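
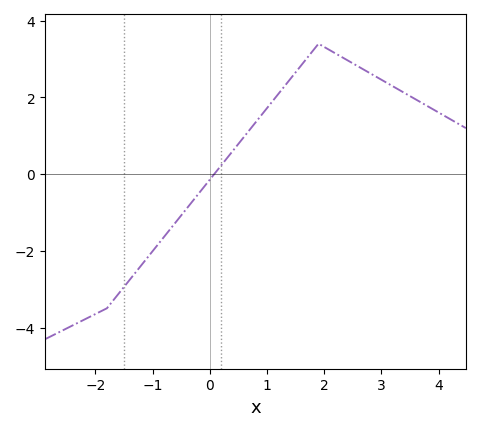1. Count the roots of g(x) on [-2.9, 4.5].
1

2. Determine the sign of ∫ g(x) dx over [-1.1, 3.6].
positive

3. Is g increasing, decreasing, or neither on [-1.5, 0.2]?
increasing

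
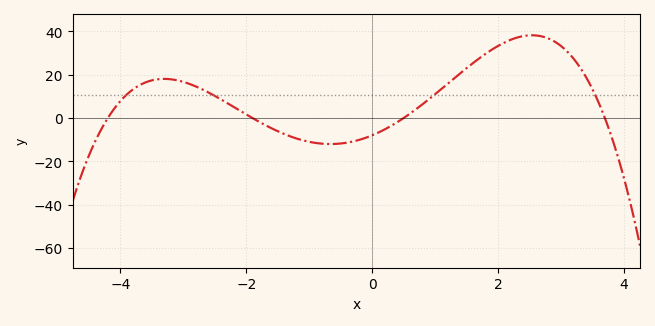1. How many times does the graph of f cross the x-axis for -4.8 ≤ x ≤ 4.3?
4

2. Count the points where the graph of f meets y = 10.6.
4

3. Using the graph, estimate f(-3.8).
14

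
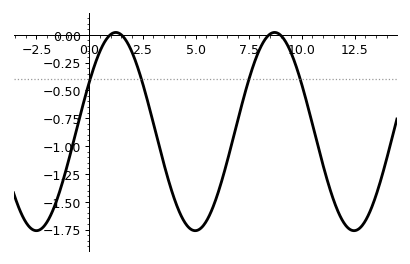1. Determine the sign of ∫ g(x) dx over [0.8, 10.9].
negative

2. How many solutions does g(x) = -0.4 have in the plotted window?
4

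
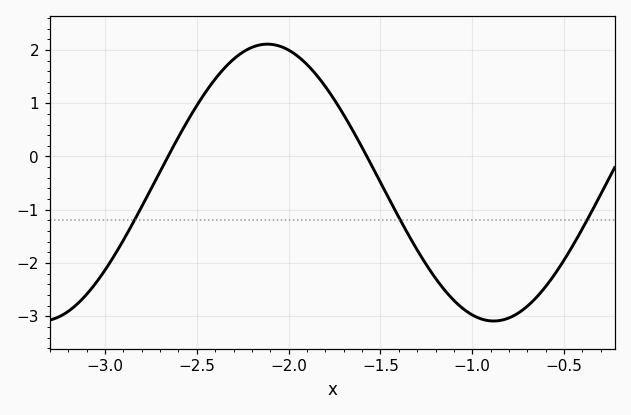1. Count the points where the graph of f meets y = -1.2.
3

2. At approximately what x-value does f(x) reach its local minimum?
-0.883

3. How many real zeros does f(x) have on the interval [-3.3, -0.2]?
2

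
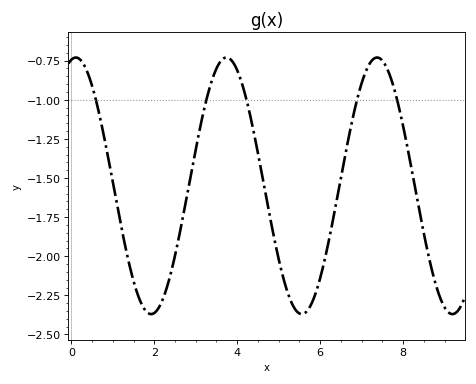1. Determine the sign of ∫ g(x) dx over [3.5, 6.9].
negative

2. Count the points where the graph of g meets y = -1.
5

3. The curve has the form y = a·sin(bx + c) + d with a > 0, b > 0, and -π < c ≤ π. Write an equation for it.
y = 0.82sin(1.7x + 1.4) - 1.55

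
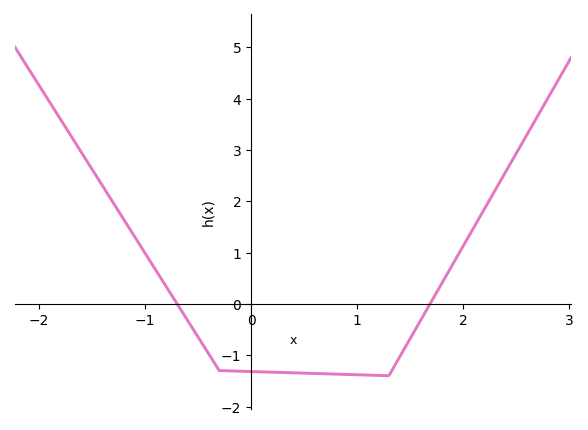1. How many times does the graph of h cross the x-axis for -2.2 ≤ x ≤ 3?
2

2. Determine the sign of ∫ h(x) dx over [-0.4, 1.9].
negative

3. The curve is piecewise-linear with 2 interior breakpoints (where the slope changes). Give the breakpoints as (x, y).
(-0.3, -1.3); (1.3, -1.4)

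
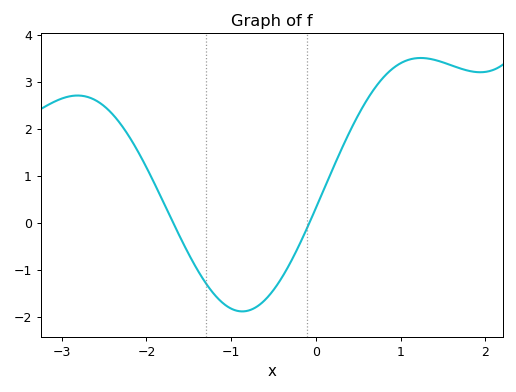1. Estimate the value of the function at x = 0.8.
3.11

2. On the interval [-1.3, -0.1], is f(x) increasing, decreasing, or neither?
neither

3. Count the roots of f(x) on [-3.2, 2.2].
2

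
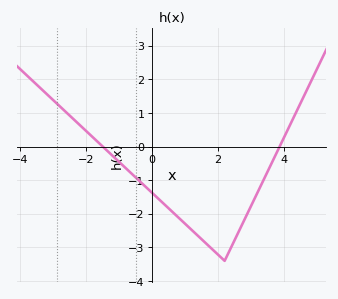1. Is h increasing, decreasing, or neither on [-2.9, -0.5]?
decreasing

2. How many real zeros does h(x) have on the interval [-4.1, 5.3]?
2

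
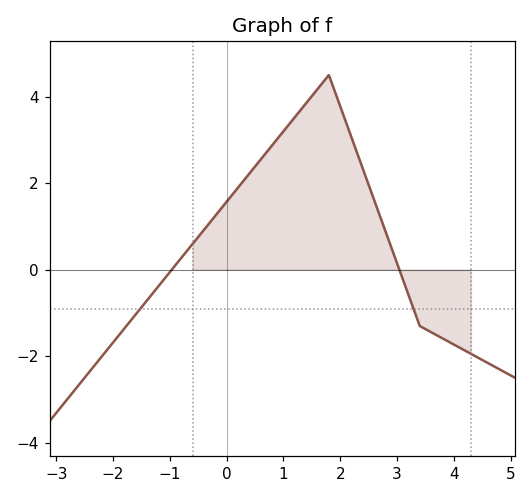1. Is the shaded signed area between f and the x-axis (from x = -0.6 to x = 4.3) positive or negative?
positive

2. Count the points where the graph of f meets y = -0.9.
2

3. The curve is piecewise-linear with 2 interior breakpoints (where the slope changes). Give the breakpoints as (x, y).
(1.8, 4.5); (3.4, -1.3)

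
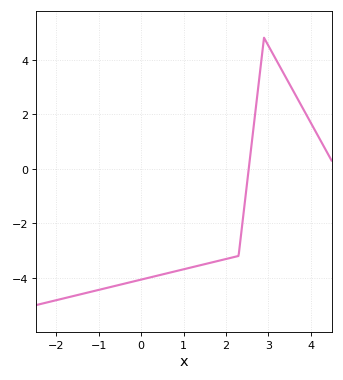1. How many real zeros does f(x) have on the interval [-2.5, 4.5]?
1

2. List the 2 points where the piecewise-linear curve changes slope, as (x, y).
(2.3, -3.2); (2.9, 4.8)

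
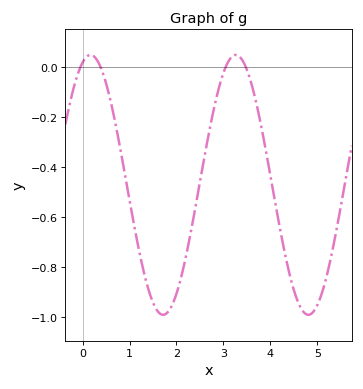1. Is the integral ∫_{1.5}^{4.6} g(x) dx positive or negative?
negative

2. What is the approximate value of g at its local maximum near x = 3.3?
0.05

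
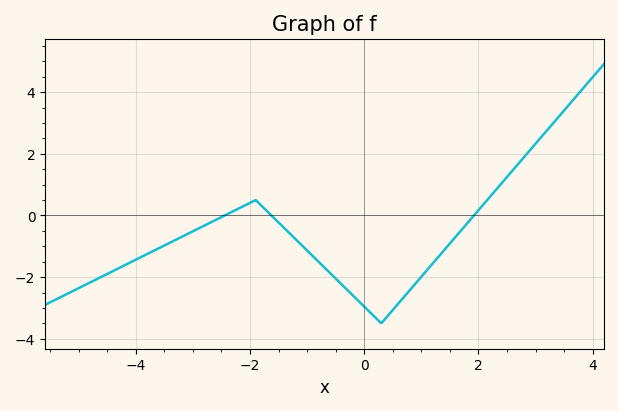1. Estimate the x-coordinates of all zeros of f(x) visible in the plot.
-2.44, -1.62, 1.92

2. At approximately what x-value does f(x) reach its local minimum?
0.301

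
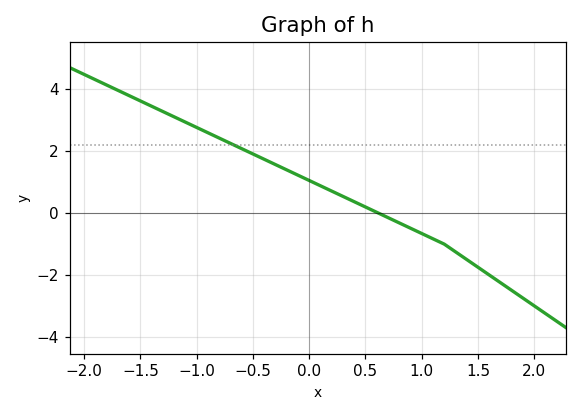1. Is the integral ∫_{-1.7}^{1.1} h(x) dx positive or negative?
positive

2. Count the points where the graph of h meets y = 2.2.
1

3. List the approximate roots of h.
0.6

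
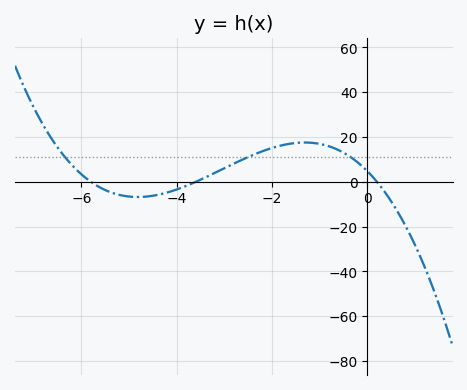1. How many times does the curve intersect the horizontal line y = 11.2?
3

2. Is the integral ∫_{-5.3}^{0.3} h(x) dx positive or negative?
positive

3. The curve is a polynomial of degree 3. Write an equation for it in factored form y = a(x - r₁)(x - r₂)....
y = -1.13(x + 5.8)(x + 3.6)(x - 0.2)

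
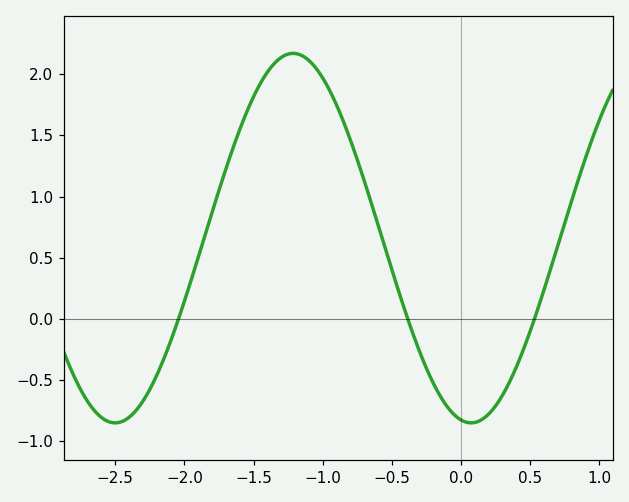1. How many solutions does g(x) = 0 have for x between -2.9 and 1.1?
3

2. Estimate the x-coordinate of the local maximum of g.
-1.21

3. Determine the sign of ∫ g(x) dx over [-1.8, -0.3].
positive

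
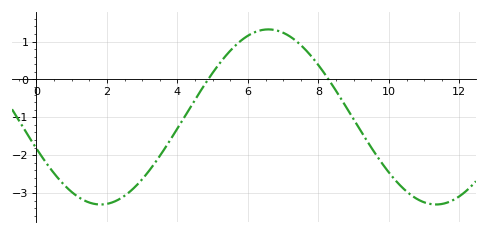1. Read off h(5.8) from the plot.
1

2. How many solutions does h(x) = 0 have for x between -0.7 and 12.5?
2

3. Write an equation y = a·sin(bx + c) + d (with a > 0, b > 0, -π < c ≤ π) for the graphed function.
y = 2.31sin(0.66x - 2.8) - 0.99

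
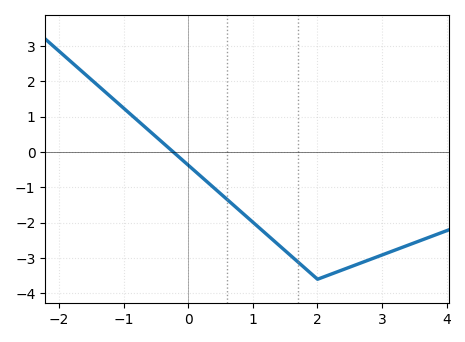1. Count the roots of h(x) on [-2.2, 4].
1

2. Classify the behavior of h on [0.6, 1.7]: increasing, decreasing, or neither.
decreasing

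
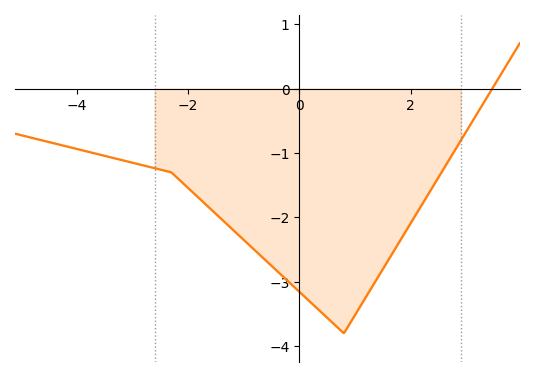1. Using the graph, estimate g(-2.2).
-1.4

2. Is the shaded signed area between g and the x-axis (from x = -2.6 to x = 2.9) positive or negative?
negative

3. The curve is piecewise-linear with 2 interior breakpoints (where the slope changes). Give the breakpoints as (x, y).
(-2.3, -1.3); (0.8, -3.8)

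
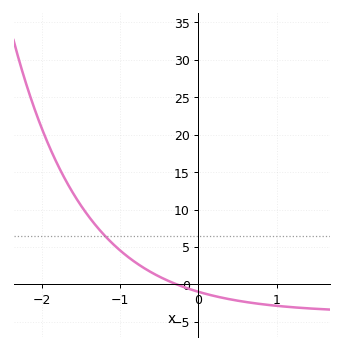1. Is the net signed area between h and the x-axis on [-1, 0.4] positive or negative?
positive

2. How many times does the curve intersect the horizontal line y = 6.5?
1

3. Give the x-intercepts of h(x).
-0.3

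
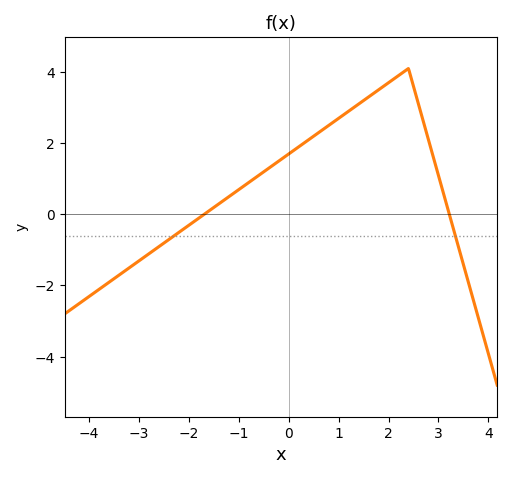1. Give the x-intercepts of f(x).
-1.6, 3.2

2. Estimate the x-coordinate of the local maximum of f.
2.4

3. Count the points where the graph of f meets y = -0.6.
2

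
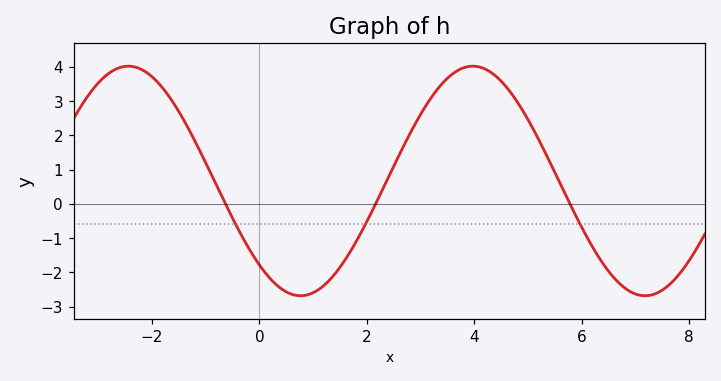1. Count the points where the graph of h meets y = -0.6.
3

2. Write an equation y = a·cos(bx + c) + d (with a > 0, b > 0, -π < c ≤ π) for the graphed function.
y = 3.35cos(0.98x + 2.39) + 0.67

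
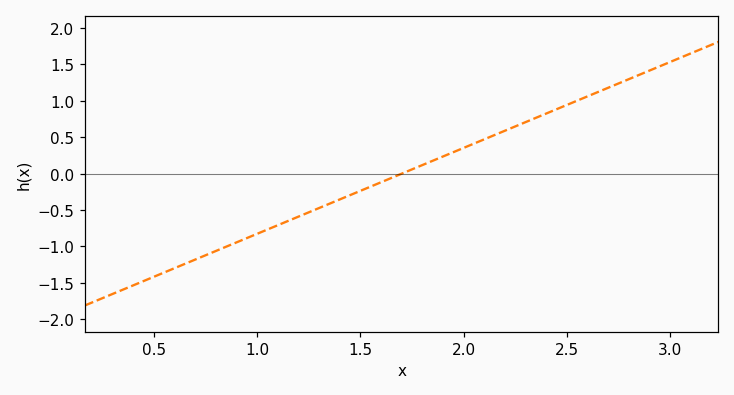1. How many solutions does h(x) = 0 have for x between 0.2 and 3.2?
1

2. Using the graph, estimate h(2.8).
1.3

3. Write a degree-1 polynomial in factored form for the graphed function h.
y = 1.18(x - 1.7)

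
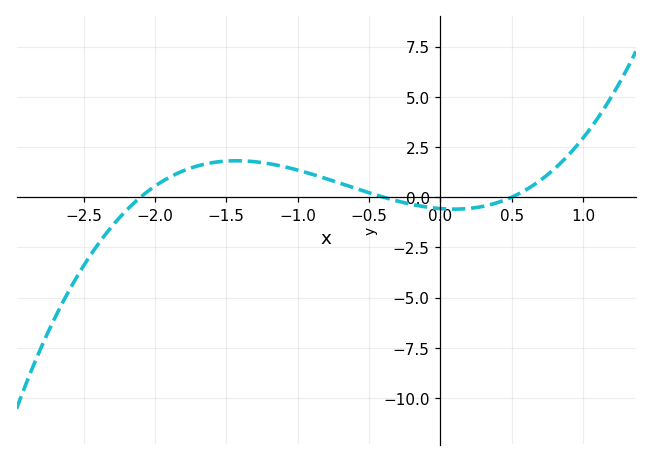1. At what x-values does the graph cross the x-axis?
-2.1, -0.4, 0.5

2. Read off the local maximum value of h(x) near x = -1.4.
2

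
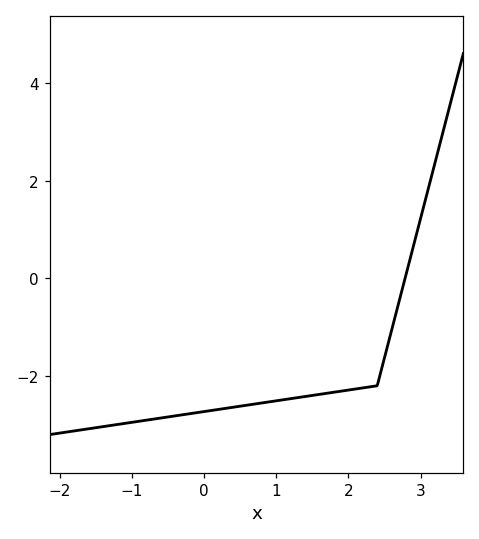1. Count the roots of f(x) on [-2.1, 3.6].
1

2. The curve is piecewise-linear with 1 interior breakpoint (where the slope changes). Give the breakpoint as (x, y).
(2.4, -2.2)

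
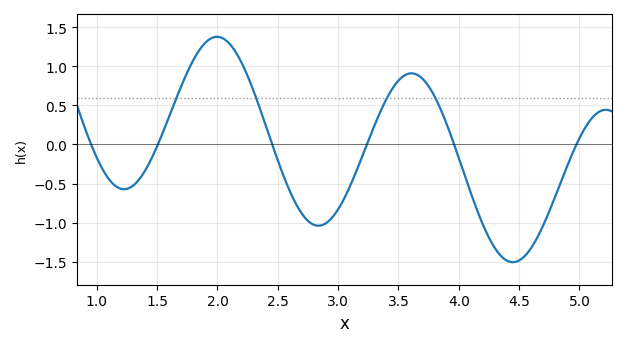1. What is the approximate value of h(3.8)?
0.614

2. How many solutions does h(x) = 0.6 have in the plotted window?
4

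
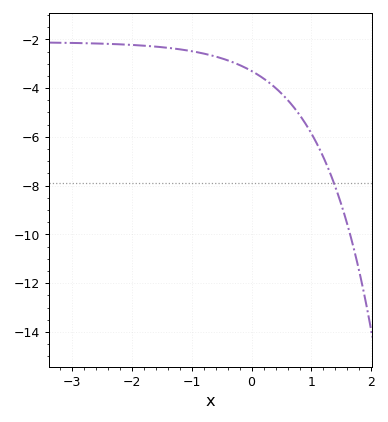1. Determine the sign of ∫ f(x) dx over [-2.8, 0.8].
negative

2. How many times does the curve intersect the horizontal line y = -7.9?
1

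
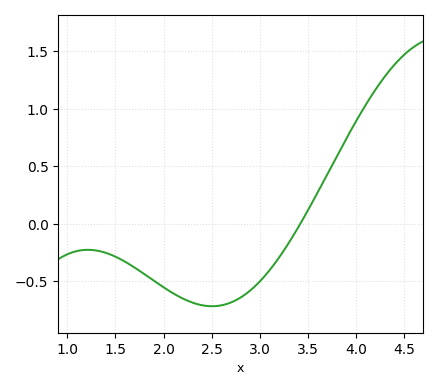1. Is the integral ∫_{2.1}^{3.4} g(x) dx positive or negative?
negative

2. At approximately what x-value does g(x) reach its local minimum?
2.5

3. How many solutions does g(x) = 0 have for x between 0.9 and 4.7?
1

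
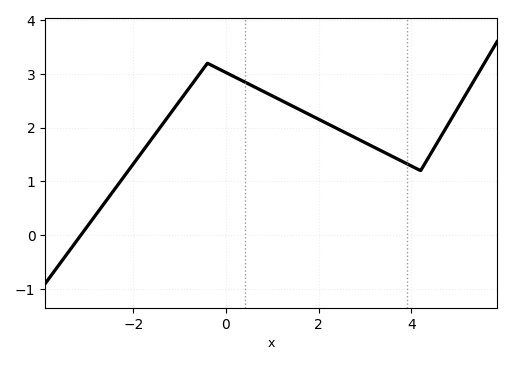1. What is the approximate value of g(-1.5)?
1.9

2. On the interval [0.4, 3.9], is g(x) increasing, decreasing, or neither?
decreasing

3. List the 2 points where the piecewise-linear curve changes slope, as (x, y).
(-0.4, 3.2); (4.2, 1.2)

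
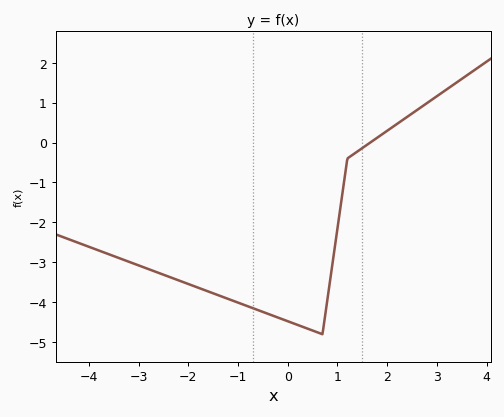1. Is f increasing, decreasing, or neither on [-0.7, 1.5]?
neither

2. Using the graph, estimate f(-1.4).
-3.8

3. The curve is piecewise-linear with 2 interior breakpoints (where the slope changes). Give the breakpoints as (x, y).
(0.7, -4.8); (1.2, -0.4)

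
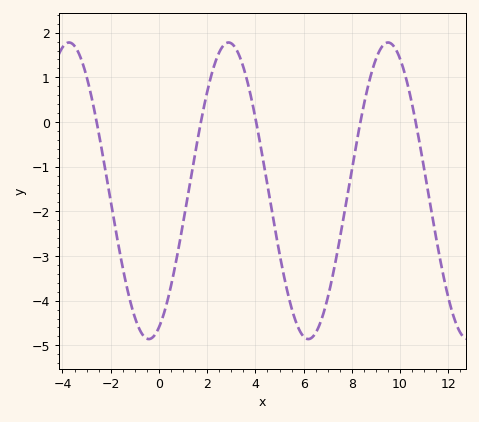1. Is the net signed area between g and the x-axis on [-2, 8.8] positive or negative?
negative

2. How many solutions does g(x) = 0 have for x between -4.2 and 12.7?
5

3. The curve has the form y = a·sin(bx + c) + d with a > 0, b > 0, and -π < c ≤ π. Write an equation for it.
y = 3.32sin(0.95x - 1.17) - 1.54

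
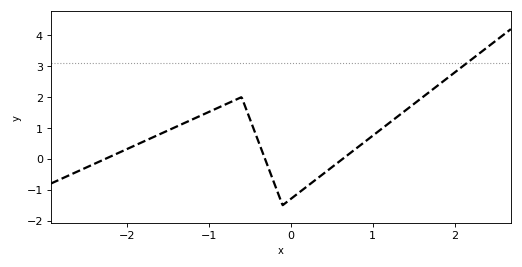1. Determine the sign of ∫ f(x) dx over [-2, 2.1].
positive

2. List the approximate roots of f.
-2.26, -0.314, 0.633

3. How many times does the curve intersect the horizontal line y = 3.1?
1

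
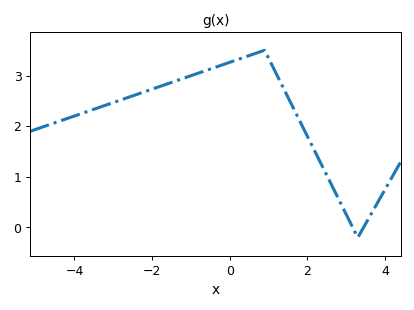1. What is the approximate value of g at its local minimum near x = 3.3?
-0.198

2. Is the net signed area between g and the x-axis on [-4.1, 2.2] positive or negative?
positive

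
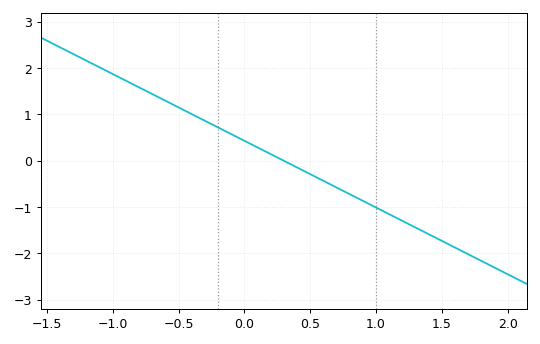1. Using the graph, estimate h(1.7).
-2.02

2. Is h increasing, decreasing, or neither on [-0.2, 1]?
decreasing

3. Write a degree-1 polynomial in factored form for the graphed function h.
y = -1.44(x - 0.3)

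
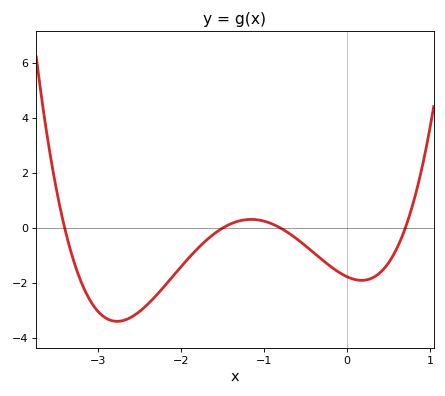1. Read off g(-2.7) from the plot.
-3.36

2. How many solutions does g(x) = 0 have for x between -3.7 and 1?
4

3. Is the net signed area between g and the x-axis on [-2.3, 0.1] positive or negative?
negative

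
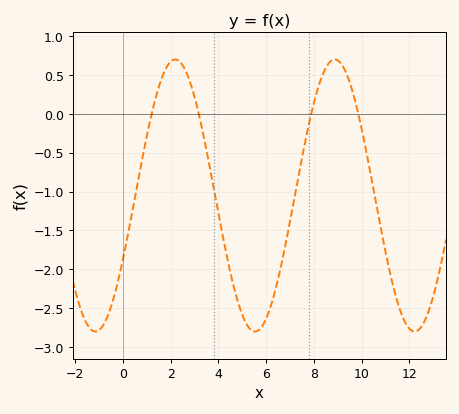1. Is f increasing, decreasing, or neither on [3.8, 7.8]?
neither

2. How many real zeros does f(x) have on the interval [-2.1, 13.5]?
4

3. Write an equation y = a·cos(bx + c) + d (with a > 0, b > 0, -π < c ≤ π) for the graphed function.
y = 1.75cos(0.94x - 2.1) - 1.05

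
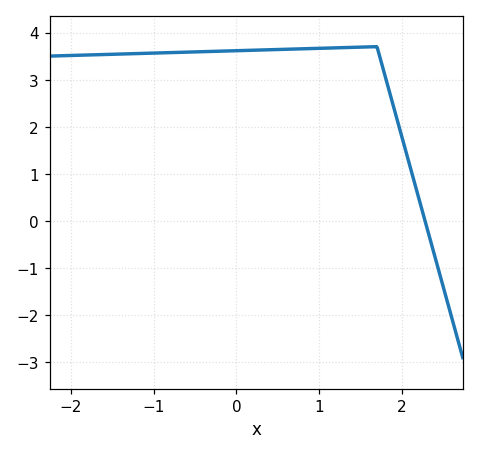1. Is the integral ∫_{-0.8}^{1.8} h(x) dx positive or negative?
positive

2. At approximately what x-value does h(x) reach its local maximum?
1.7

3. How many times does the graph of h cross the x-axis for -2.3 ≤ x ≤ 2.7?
1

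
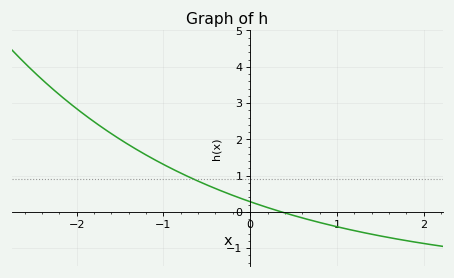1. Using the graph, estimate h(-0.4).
0.6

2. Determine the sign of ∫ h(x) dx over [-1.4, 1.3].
positive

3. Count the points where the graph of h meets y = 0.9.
1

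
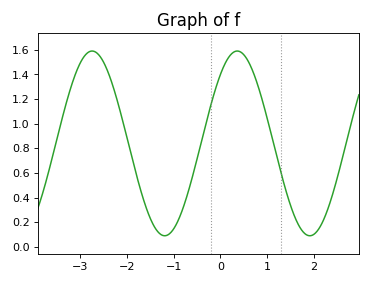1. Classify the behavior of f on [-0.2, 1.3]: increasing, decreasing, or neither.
neither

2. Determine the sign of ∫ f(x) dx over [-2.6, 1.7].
positive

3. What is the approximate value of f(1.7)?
0.16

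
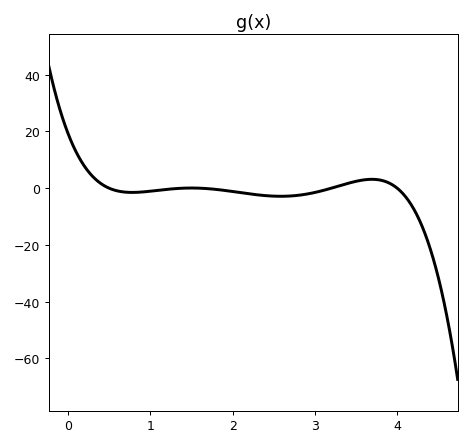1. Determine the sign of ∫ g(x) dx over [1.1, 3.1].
negative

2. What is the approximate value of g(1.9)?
-0.774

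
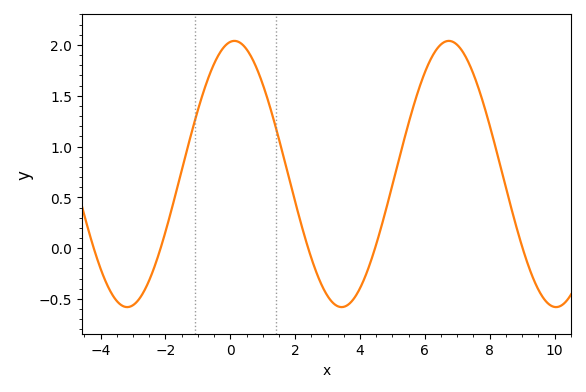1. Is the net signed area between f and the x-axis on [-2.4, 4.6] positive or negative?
positive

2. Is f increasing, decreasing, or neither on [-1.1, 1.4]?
neither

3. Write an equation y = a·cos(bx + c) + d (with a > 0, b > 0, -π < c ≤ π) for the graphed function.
y = 1.31cos(0.95x - 0.12) + 0.73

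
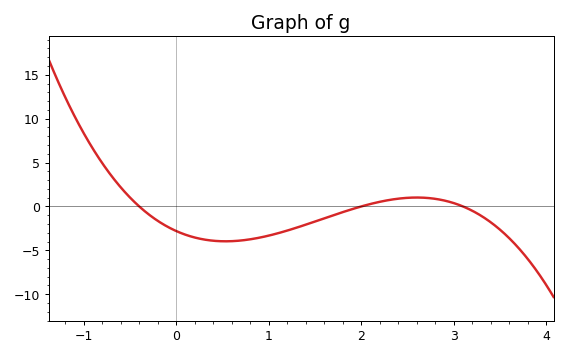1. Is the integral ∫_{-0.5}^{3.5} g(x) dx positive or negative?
negative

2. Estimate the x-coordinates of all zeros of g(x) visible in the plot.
-0.4, 2, 3.1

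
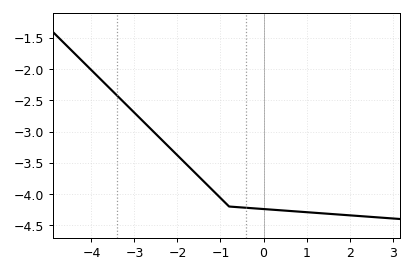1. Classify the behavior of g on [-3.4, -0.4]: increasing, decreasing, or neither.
decreasing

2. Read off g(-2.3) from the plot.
-3.2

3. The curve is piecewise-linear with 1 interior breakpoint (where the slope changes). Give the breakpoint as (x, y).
(-0.8, -4.2)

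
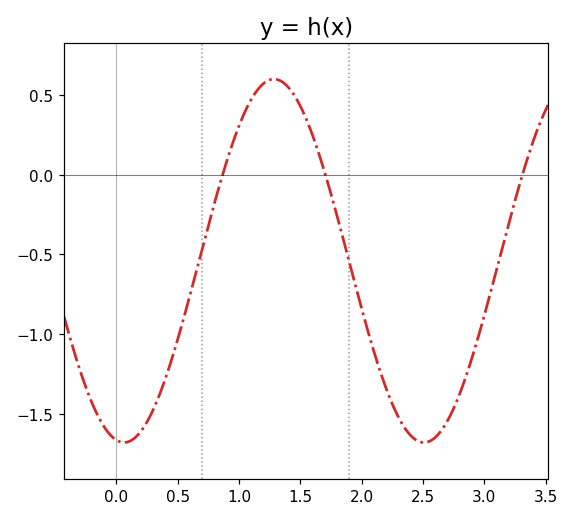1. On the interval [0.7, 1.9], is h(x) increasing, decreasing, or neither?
neither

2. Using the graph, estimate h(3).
-0.9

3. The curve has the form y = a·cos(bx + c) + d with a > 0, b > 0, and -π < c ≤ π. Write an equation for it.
y = 1.14cos(2.6x + 3) - 0.54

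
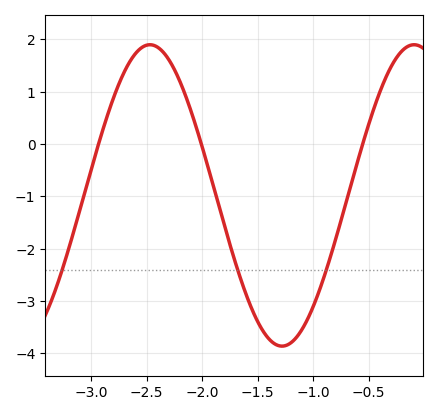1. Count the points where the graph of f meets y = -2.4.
3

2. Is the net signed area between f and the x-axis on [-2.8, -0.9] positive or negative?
negative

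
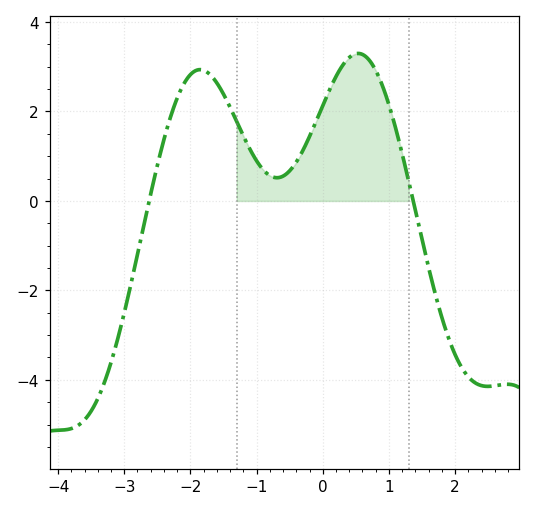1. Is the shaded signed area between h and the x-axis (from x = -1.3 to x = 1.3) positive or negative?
positive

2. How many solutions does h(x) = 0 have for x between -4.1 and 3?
2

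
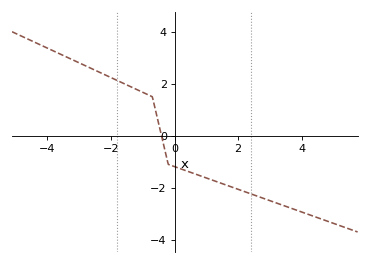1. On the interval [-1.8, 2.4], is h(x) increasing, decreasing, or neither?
decreasing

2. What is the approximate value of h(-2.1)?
2.29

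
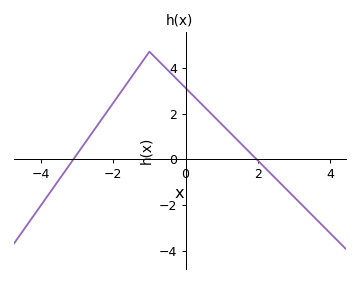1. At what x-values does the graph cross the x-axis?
-3.2, 2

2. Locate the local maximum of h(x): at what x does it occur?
-1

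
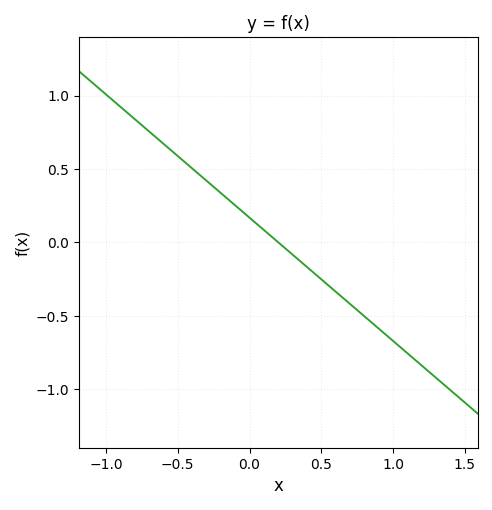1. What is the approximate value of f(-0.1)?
0.25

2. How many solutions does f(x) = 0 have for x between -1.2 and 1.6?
1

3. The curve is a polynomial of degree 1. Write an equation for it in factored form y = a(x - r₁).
y = -0.84(x - 0.2)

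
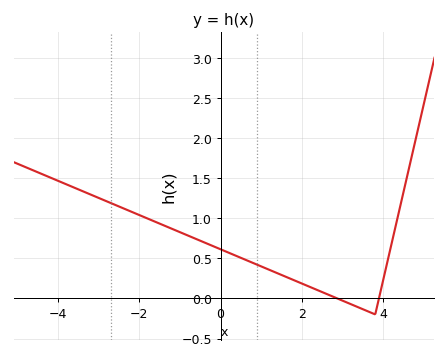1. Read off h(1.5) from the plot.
0.3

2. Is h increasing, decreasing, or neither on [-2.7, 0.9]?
decreasing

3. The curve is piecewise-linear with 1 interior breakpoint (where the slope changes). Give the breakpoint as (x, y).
(3.8, -0.2)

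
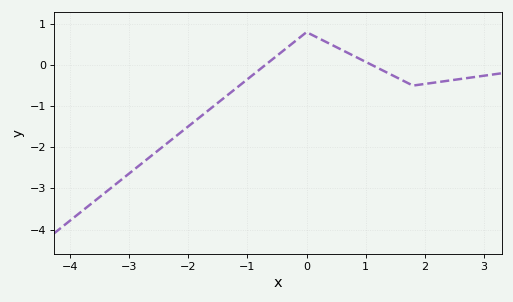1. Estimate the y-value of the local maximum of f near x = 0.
0.799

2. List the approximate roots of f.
-0.698, 1.11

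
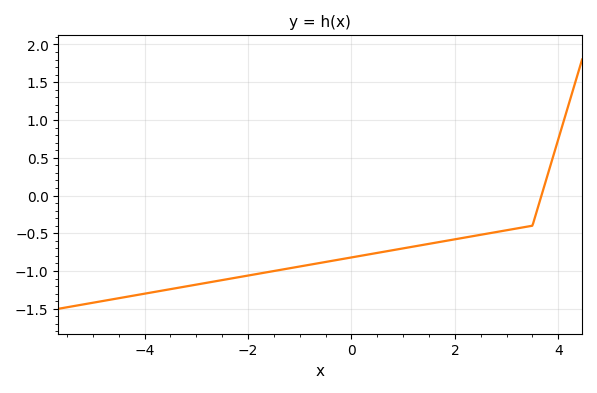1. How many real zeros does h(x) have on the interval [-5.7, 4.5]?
1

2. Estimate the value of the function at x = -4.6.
-1.37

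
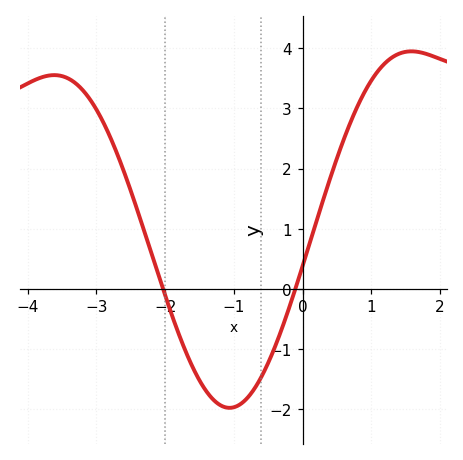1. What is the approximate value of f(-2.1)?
0.2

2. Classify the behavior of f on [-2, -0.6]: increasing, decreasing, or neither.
neither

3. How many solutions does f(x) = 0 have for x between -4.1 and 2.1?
2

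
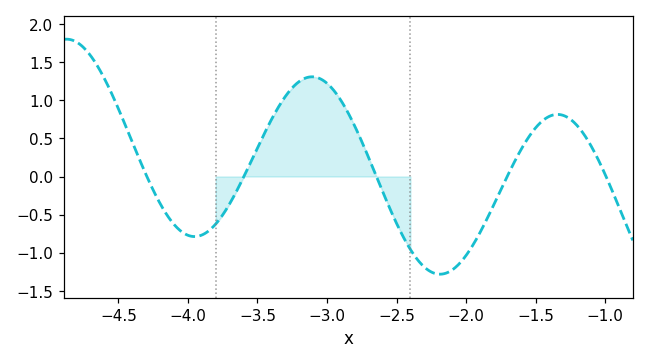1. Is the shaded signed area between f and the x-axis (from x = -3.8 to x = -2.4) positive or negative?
positive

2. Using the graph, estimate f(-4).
-0.75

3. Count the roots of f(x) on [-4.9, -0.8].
5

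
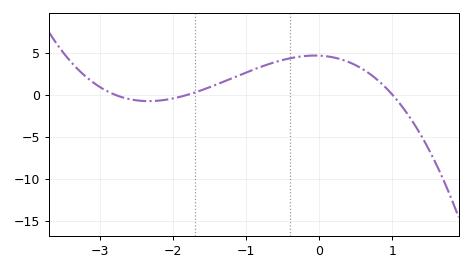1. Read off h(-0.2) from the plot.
4.5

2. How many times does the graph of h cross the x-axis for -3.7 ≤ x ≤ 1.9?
3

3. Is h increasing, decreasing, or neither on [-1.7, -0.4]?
increasing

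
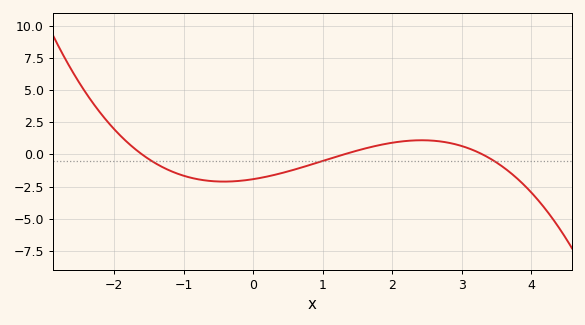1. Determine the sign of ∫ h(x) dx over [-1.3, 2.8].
negative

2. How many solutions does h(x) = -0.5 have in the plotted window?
3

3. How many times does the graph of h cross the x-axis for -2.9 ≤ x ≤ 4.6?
3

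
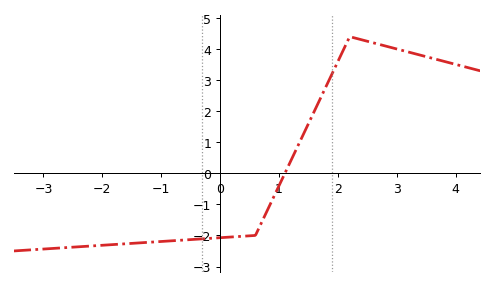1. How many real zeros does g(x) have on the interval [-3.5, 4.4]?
1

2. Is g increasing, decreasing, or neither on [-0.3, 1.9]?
increasing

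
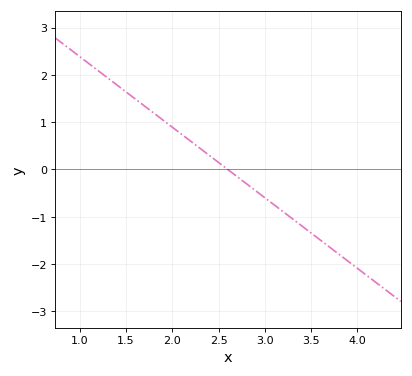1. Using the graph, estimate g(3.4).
-1.2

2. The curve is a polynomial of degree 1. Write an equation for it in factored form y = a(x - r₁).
y = -1.49(x - 2.6)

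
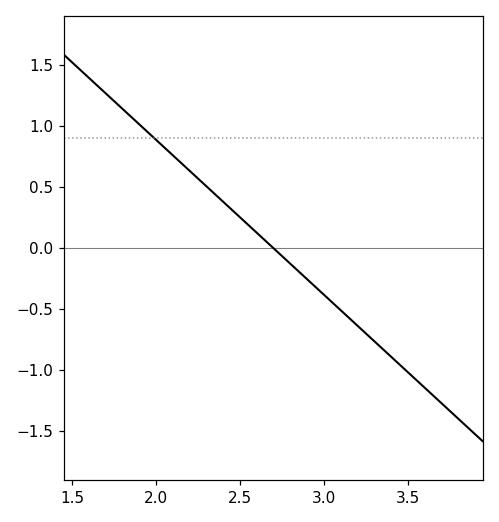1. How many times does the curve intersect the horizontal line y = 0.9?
1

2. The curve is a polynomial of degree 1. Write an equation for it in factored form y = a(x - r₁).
y = -1.27(x - 2.7)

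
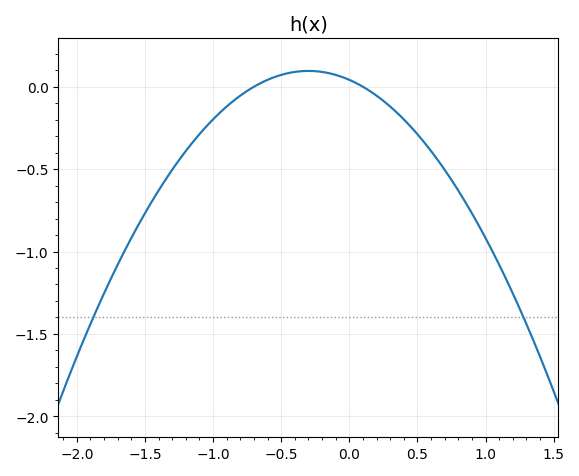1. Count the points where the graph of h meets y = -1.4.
2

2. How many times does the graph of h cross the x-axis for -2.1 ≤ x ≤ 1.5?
2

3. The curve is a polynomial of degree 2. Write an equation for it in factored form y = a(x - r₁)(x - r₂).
y = -0.6(x + 0.7)(x - 0.1)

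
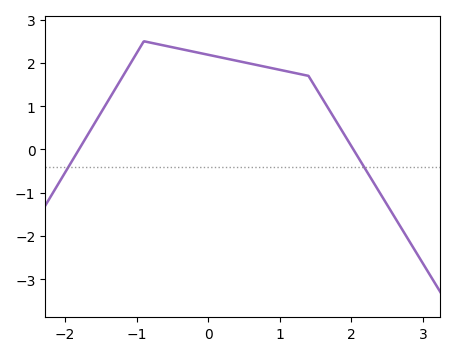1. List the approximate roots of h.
-1.81, 2.03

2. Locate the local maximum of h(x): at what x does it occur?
-0.9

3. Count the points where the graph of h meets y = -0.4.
2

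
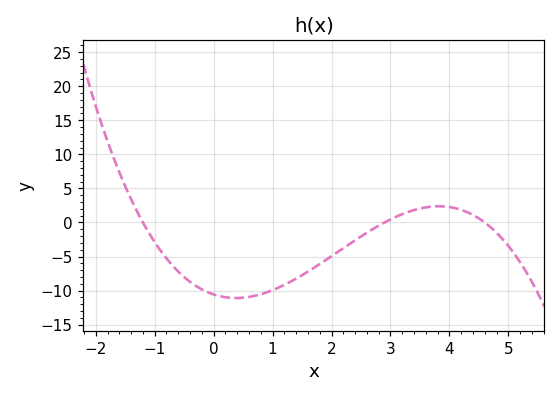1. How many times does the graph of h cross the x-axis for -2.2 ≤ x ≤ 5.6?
3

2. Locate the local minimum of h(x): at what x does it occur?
0.4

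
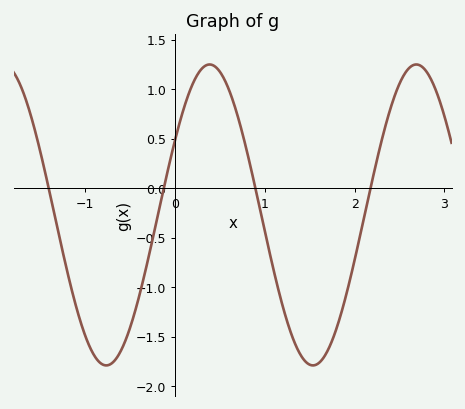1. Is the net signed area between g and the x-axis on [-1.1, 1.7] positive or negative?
negative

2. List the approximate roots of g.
-1.4, -0.1, 0.9, 2.2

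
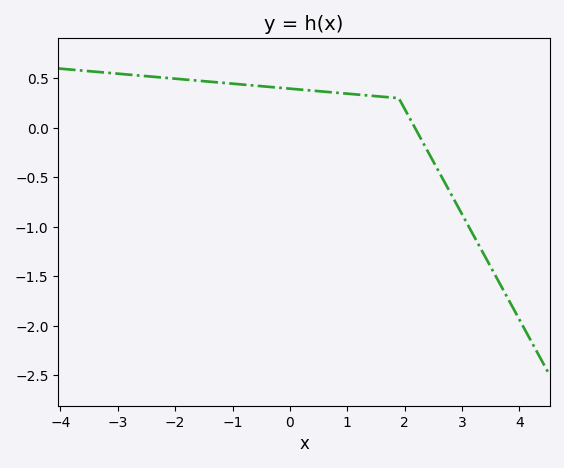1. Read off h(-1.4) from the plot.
0.467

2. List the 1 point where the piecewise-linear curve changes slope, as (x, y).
(1.9, 0.3)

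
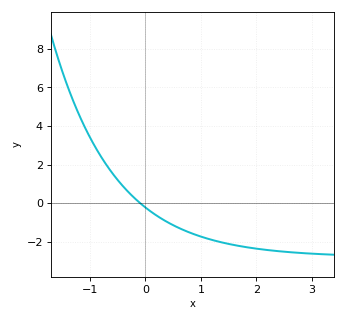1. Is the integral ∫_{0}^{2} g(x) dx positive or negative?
negative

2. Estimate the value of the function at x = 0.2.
-0.6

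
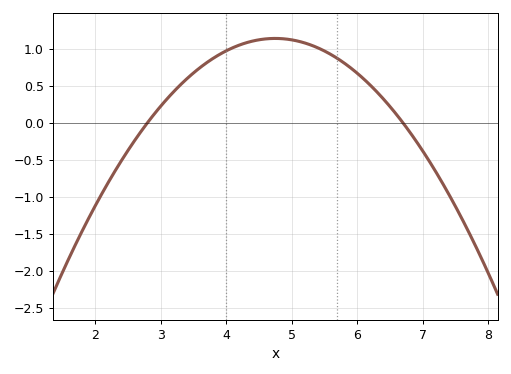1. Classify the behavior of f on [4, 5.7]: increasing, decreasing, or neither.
neither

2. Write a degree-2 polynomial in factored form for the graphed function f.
y = -0.3(x - 2.8)(x - 6.7)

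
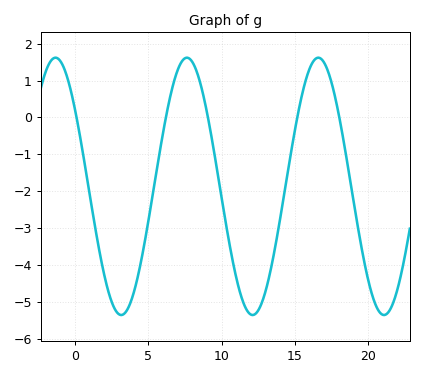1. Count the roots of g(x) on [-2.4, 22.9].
5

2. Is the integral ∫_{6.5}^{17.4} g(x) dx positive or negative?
negative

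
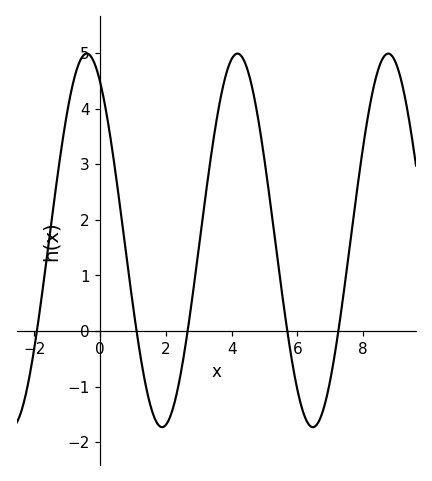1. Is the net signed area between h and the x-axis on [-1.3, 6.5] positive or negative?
positive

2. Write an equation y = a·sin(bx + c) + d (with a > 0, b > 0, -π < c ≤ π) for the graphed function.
y = 3.36sin(1.37x + 2.13) + 1.63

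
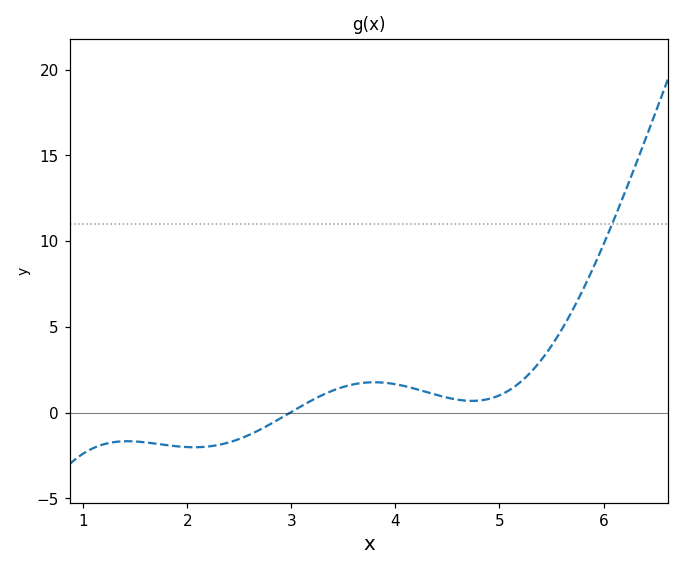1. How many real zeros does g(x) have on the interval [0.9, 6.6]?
1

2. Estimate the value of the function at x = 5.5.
4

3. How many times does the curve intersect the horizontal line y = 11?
1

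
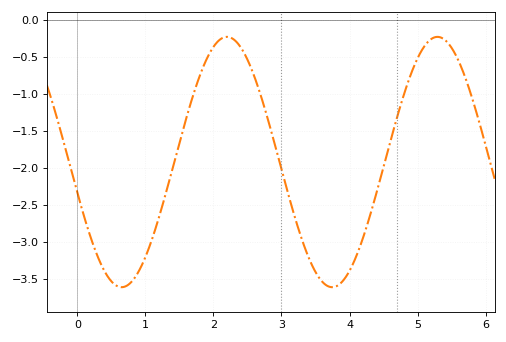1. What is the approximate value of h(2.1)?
-0.25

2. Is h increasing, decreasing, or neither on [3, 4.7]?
neither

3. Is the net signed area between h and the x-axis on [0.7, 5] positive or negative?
negative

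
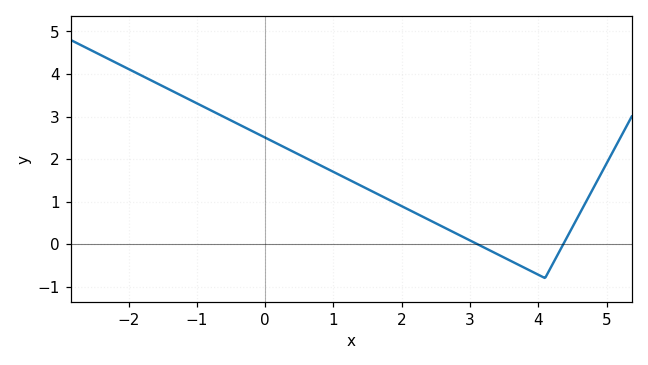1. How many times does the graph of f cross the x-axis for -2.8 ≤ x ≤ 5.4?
2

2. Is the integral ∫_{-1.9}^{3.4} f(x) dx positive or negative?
positive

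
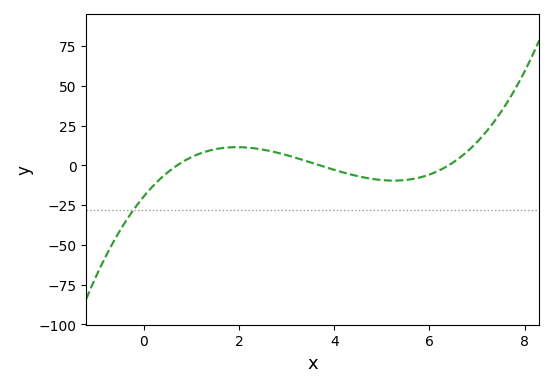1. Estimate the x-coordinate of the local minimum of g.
5.25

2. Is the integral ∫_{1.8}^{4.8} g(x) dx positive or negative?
positive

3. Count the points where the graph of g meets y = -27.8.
1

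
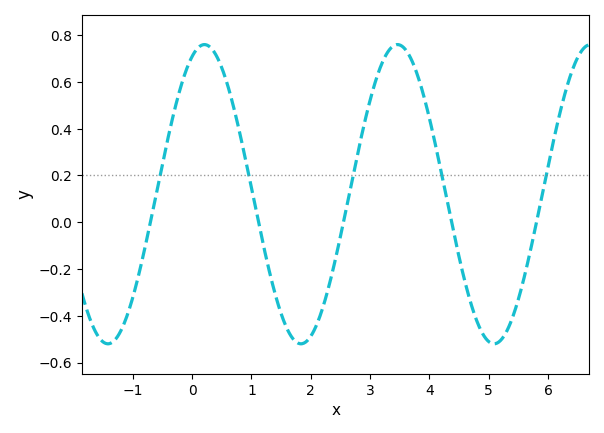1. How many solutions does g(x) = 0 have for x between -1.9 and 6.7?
5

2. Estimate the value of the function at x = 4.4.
-0.04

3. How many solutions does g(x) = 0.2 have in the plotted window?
5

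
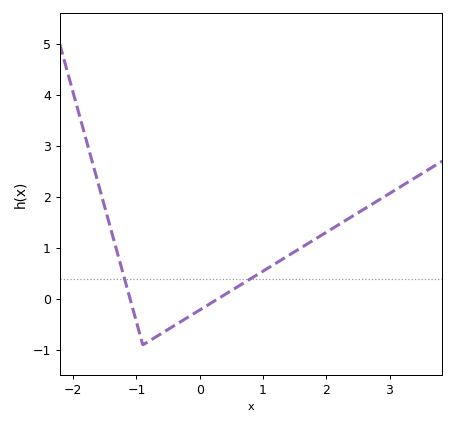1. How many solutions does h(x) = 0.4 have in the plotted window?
2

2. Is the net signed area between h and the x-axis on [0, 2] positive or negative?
positive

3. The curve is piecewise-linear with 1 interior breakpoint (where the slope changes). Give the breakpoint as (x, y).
(-0.9, -0.9)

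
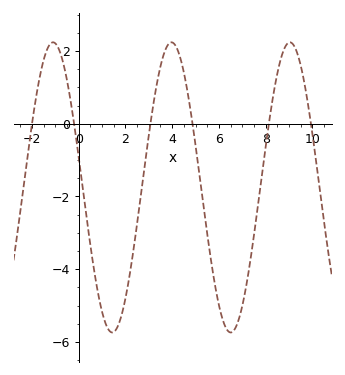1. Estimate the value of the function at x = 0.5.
-3.33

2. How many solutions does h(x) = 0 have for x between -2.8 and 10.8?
6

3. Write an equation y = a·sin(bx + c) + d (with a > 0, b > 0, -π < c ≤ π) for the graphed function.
y = 3.99sin(1.24x + 2.93) - 1.75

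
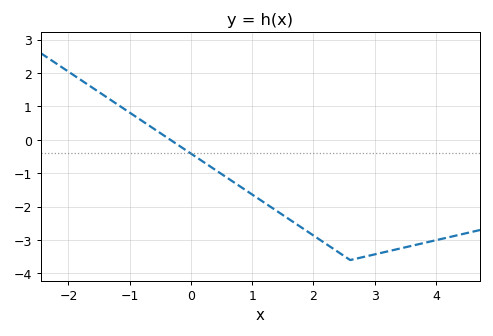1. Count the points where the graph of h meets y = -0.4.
1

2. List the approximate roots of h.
-0.3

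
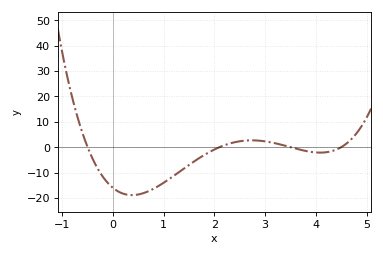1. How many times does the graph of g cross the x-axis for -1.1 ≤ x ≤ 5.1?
4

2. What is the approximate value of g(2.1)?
0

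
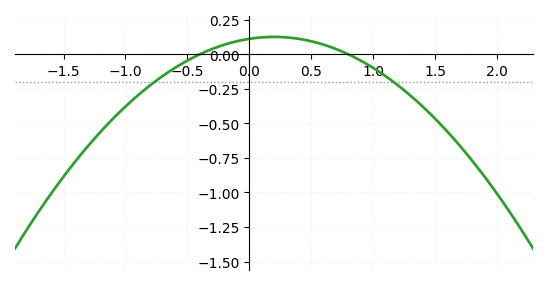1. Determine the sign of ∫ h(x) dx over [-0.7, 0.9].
positive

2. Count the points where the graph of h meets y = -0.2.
2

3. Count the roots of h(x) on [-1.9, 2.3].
2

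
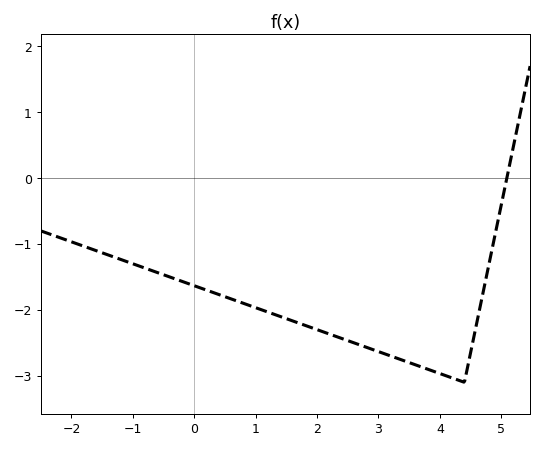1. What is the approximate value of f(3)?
-2.6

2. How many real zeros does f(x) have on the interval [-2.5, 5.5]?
1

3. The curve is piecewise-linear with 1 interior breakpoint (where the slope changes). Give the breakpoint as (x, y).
(4.4, -3.1)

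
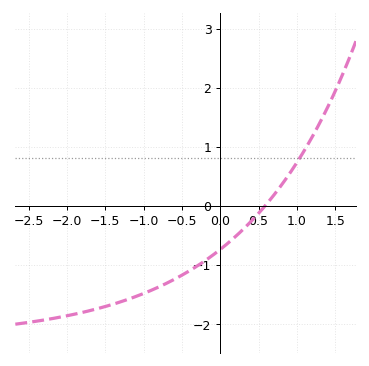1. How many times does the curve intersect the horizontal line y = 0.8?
1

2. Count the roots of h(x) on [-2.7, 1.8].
1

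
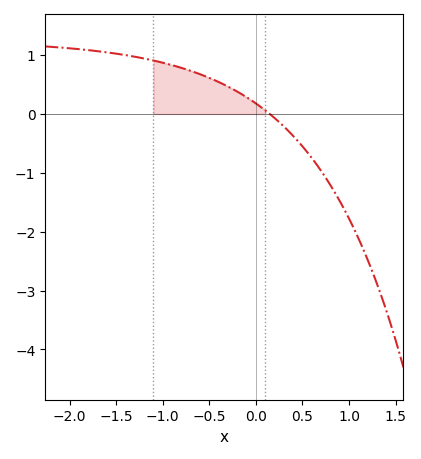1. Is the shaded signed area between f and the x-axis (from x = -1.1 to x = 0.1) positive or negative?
positive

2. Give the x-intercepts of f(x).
0.15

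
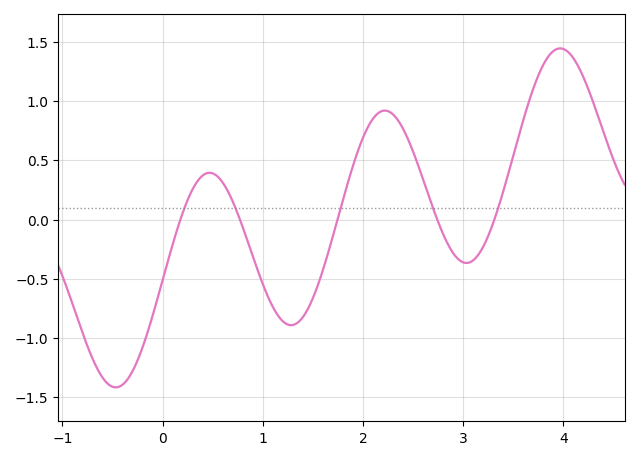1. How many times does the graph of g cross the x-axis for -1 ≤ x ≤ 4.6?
5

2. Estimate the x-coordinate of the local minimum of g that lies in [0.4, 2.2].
1.28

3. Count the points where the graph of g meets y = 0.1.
5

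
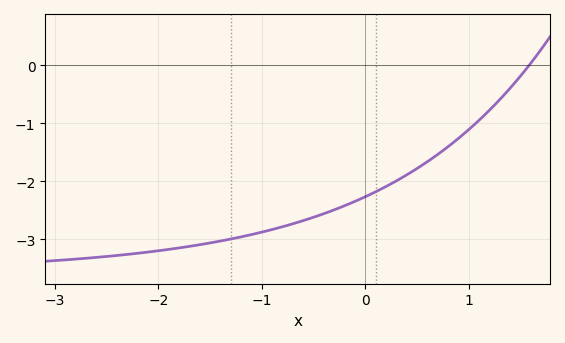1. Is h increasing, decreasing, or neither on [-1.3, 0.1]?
increasing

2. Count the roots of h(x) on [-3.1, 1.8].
1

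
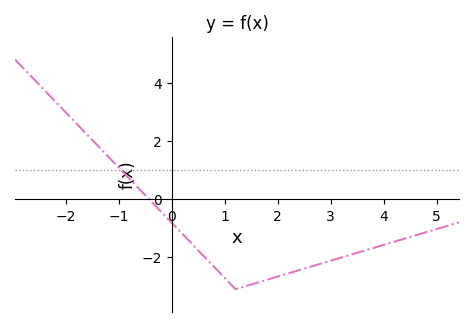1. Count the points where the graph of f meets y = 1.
1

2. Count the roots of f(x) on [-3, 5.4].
1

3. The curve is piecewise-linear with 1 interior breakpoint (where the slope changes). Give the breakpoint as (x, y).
(1.2, -3.1)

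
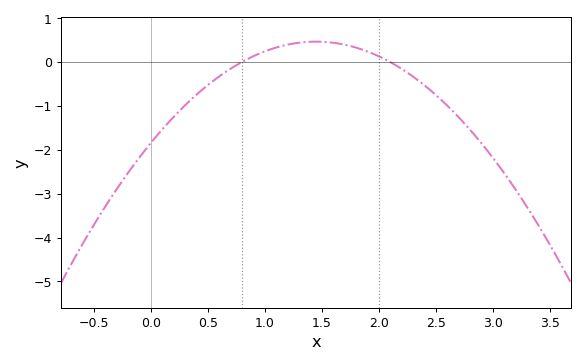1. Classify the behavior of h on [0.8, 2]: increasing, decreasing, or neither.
neither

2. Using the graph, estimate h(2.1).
0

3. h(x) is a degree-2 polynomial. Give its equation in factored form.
y = -1.1(x - 0.8)(x - 2.1)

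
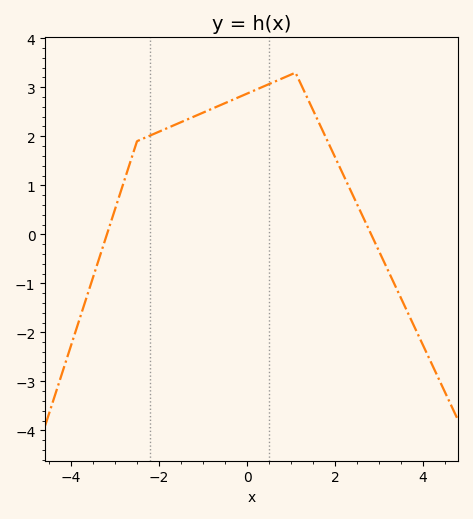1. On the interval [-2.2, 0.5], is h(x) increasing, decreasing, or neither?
increasing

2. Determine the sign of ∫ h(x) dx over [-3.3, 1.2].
positive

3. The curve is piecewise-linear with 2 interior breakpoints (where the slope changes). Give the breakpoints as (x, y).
(-2.5, 1.9); (1.1, 3.3)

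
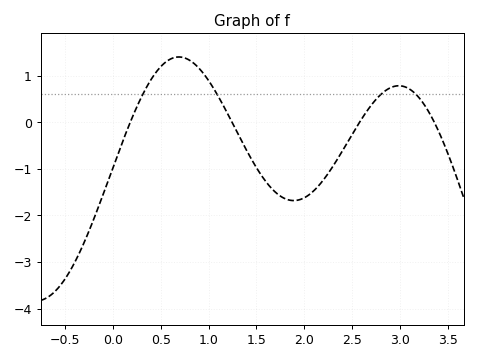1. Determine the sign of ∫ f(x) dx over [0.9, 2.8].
negative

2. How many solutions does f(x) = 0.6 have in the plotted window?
4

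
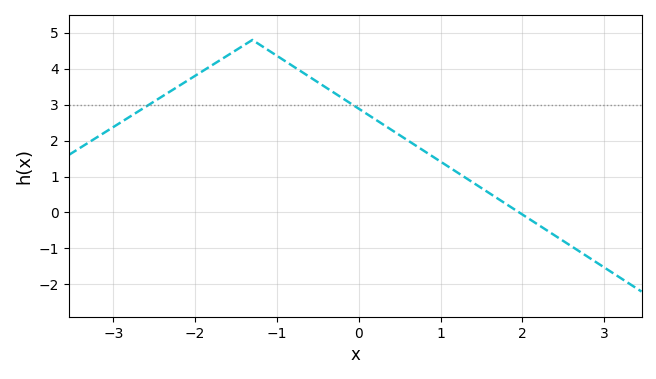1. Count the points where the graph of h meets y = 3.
2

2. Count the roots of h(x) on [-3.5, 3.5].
1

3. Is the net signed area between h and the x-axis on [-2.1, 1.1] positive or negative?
positive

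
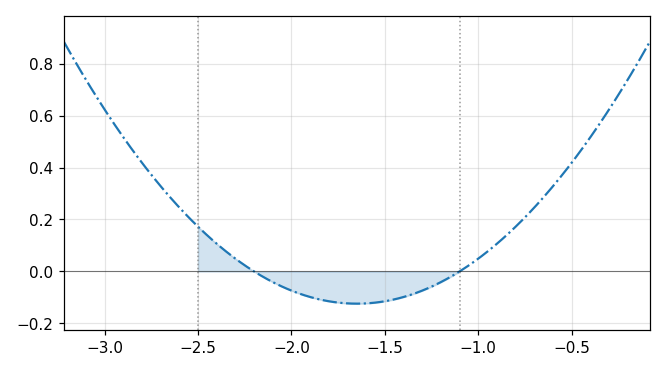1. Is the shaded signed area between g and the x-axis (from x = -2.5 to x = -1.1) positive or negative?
negative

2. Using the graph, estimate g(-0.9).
0.1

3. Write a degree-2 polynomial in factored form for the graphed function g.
y = 0.41(x + 2.2)(x + 1.1)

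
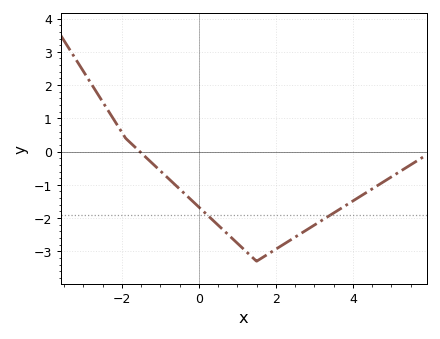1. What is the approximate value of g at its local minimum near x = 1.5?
-3.3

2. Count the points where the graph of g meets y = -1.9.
2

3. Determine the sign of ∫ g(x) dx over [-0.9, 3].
negative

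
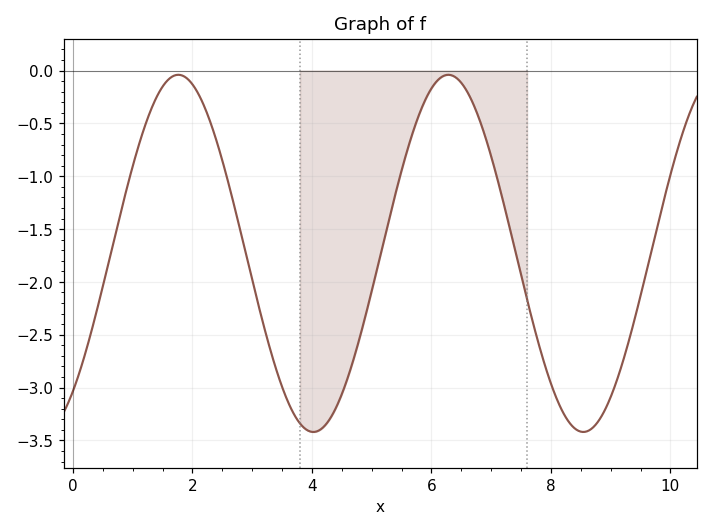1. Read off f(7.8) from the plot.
-2.6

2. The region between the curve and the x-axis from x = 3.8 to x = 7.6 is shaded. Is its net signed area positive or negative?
negative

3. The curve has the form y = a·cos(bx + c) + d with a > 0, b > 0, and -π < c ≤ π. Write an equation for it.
y = 1.69cos(1.39x - 2.45) - 1.73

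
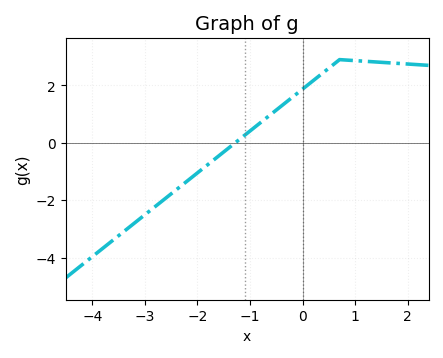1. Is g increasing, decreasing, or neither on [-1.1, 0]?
increasing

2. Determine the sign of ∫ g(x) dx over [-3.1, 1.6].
positive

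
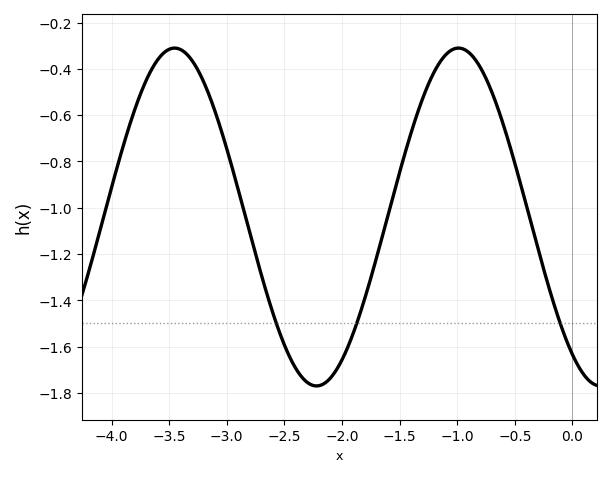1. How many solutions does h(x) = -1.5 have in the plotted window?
3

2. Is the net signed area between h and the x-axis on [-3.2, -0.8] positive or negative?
negative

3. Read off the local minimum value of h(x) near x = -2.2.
-1.77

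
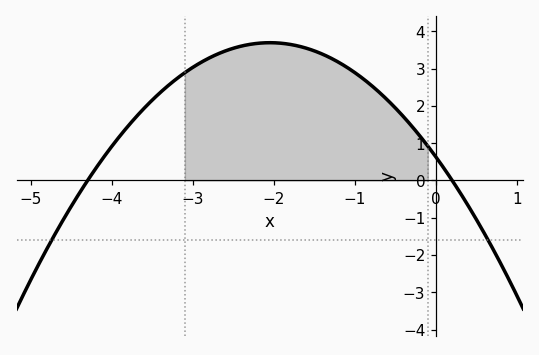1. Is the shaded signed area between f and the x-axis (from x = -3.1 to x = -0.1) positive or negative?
positive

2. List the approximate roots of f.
-4.3, 0.2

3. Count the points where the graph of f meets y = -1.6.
2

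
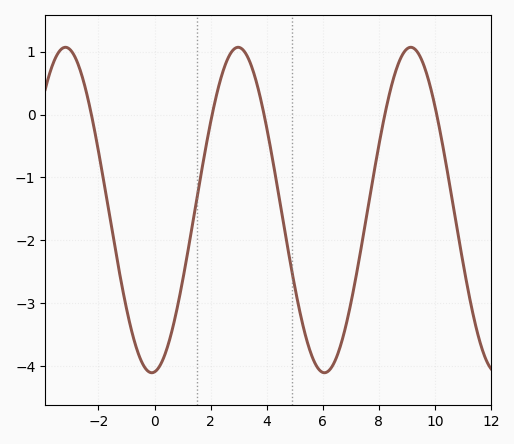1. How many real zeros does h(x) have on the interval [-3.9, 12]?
5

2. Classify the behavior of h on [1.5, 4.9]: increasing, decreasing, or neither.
neither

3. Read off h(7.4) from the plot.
-2.05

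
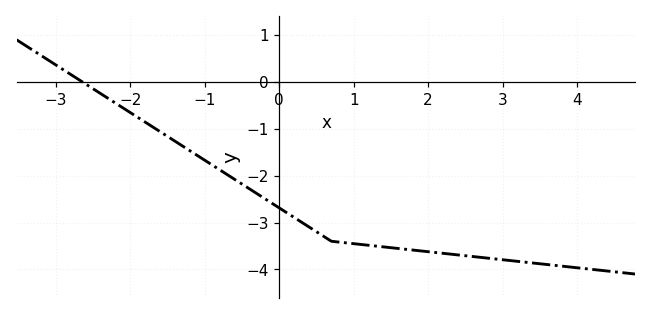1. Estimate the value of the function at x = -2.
-0.7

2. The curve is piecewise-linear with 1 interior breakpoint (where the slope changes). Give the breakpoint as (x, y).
(0.7, -3.4)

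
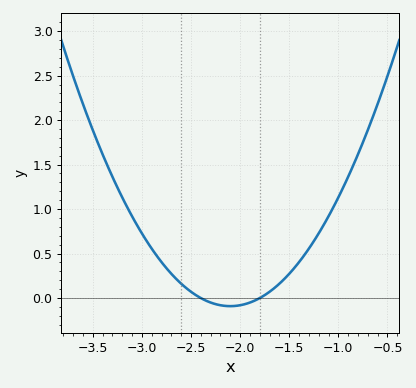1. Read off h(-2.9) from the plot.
0.555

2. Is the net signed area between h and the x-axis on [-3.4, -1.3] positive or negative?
positive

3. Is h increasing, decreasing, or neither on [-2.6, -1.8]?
neither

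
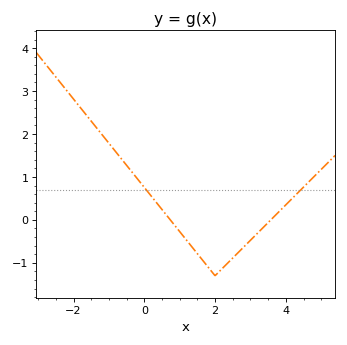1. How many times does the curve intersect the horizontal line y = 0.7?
2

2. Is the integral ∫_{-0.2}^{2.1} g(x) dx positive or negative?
negative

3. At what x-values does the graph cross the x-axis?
0.736, 3.58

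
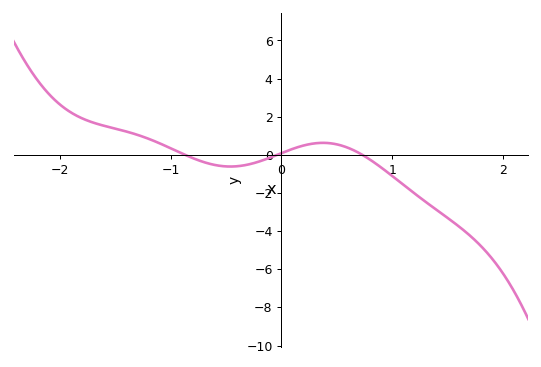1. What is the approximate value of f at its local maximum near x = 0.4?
0.63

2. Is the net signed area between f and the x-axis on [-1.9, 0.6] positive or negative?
positive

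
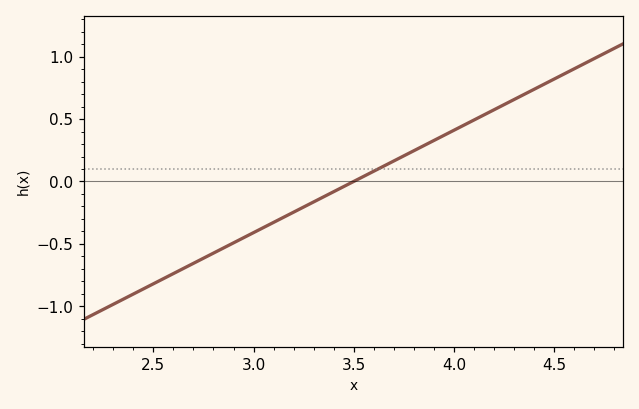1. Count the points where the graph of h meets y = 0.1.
1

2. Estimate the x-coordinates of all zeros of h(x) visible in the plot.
3.5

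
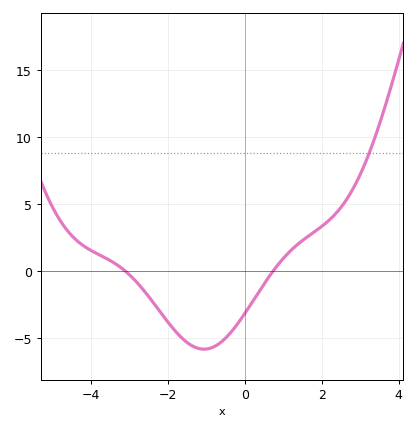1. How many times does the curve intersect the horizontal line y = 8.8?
1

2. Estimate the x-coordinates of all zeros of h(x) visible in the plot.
-3.2, 0.8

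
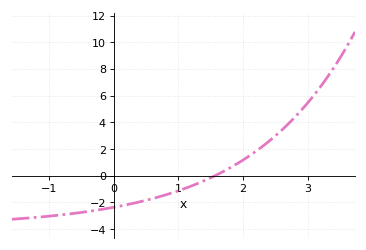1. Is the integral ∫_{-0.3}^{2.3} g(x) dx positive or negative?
negative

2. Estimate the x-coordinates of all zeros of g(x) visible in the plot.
1.57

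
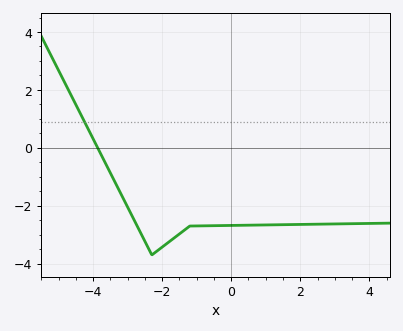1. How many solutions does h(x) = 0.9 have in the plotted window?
1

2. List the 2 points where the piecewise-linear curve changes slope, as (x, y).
(-2.3, -3.7); (-1.2, -2.7)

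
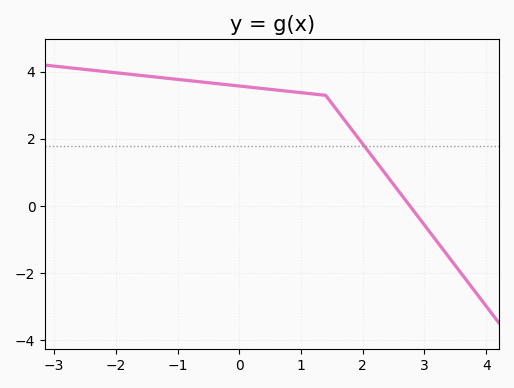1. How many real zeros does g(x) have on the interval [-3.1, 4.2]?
1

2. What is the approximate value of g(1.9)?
2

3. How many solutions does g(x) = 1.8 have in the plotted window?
1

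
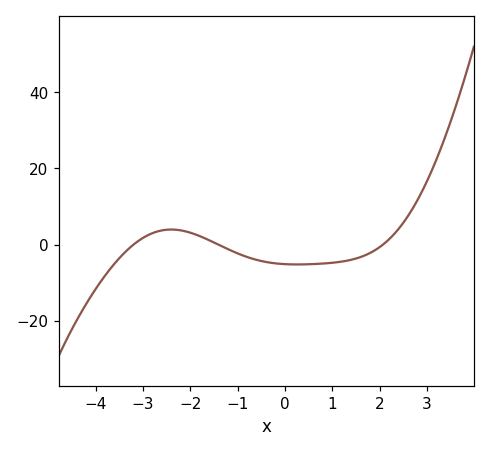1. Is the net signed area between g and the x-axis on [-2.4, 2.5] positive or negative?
negative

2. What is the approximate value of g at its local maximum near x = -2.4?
4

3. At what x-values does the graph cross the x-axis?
-3.2, -1.4, 2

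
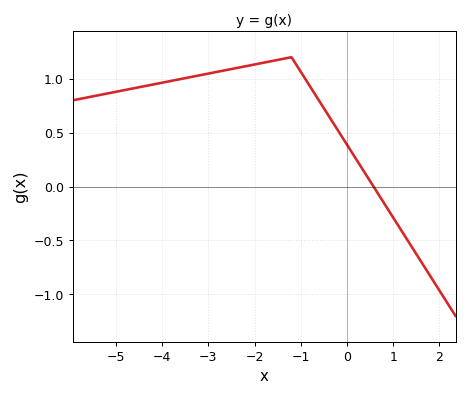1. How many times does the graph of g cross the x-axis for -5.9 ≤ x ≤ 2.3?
1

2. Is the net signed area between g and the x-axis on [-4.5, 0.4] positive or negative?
positive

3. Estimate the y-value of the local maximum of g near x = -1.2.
1.2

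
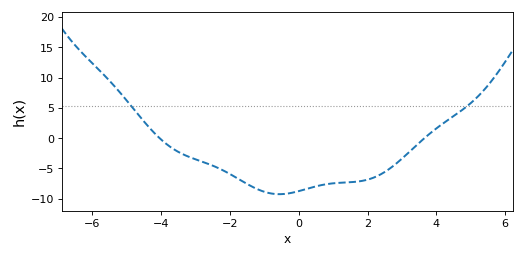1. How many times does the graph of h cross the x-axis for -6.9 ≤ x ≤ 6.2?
2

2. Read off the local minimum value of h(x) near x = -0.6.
-9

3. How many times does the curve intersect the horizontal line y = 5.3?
2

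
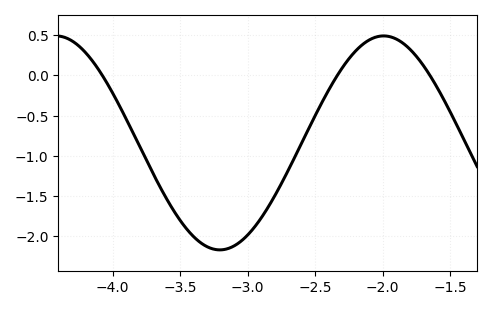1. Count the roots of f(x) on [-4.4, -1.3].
3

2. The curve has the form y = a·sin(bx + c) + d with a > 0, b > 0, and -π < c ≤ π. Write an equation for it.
y = 1.33sin(2.59x + 0.45) - 0.84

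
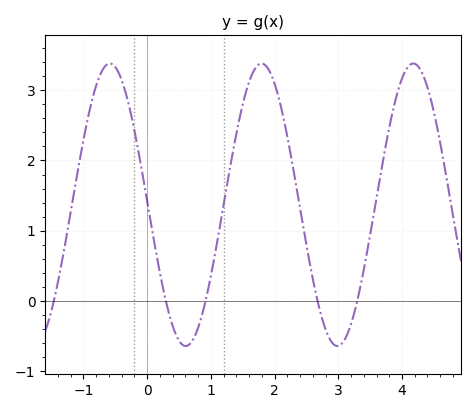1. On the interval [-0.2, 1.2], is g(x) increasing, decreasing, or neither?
neither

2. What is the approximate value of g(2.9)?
-0.588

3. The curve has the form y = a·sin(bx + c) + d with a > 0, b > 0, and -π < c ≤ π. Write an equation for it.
y = 2.01sin(2.64x + 3.11) + 1.37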